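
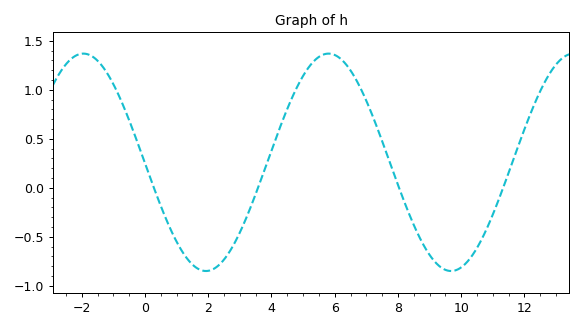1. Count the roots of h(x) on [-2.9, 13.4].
4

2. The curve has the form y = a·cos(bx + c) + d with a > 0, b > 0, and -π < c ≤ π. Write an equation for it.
y = 1.11cos(0.81x + 1.58) + 0.26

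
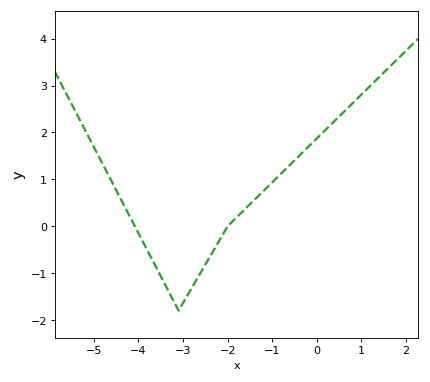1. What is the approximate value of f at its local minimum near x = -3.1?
-1.8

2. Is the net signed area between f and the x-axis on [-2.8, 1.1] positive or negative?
positive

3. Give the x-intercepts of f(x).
-4.08, -2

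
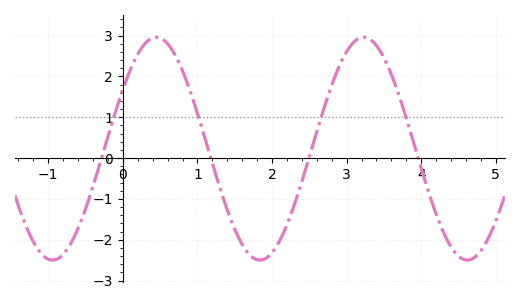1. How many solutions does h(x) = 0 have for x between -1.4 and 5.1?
4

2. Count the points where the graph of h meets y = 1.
4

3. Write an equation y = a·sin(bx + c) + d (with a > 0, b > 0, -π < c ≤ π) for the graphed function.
y = 2.73sin(2.3x + 0.56) + 0.23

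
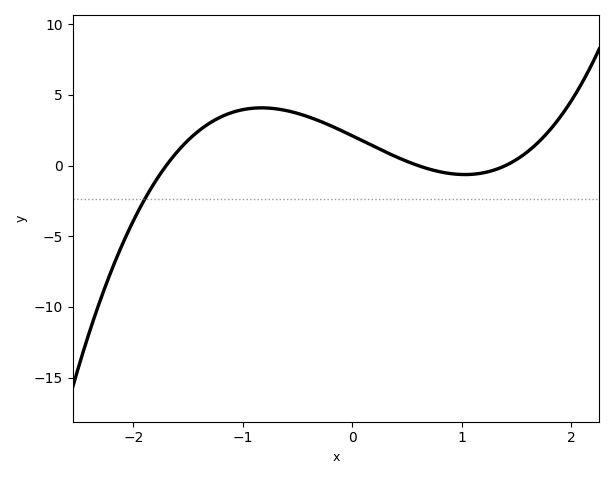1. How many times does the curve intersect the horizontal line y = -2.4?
1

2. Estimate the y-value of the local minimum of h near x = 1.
-0.638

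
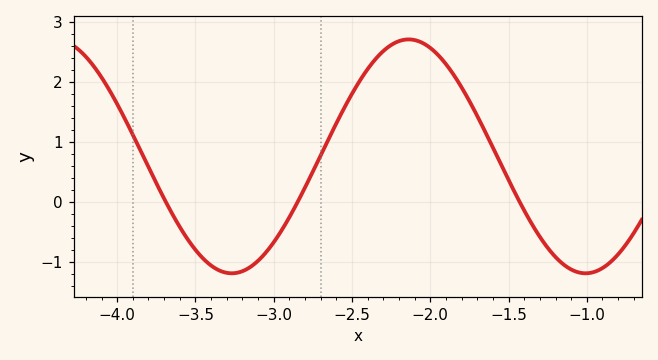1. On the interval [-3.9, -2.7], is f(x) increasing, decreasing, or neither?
neither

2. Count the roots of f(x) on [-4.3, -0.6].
3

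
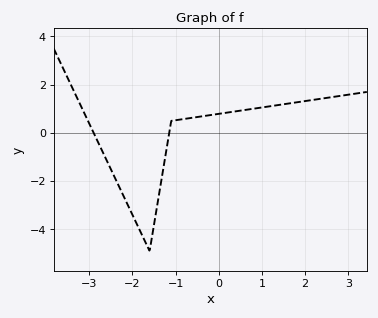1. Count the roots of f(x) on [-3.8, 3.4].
2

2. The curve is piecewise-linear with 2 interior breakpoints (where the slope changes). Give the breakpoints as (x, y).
(-1.6, -4.9); (-1.1, 0.5)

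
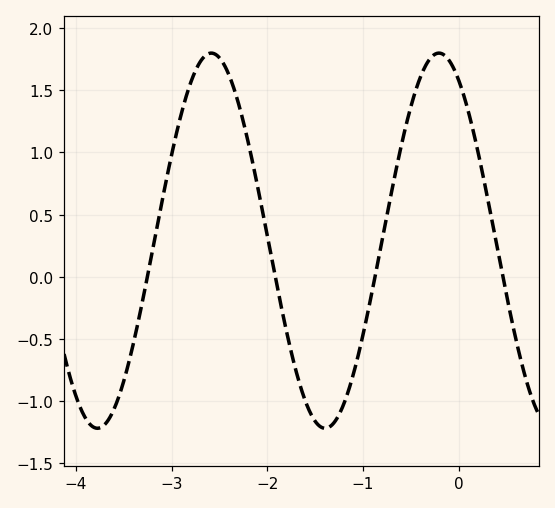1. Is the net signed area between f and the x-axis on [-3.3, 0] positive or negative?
positive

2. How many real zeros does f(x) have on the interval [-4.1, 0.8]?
4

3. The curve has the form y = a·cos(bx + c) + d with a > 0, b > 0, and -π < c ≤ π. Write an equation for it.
y = 1.51cos(2.6x + 0.54) + 0.29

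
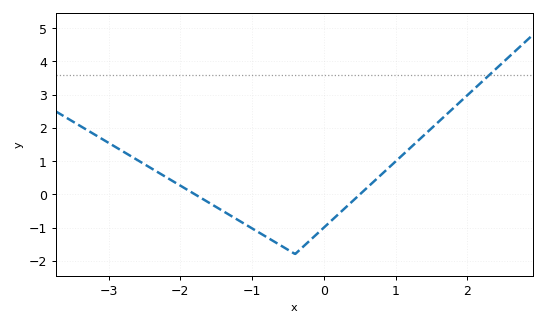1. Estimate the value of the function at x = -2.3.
0.648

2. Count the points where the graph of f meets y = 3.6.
1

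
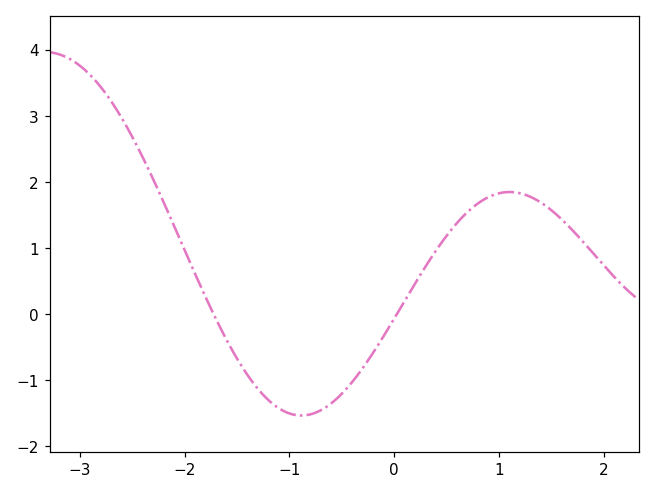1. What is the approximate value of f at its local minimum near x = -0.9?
-1.5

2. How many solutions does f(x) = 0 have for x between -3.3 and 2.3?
2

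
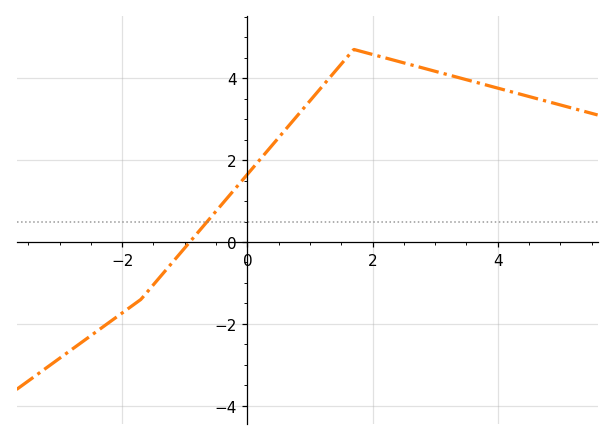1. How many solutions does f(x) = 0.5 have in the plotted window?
1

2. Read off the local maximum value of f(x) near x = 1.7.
4.6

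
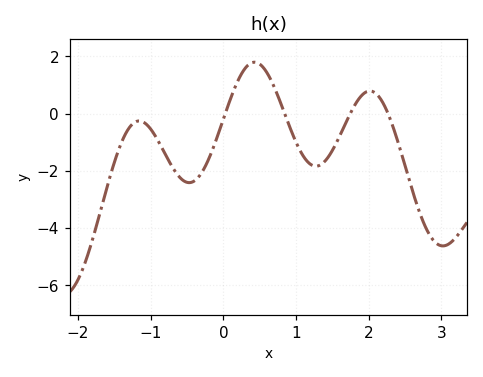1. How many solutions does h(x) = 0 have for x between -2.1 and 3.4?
4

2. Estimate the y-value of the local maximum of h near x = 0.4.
1.8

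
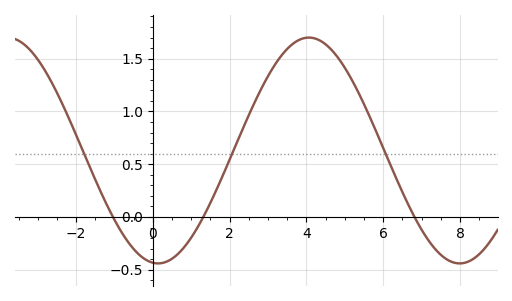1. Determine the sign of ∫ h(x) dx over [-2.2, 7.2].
positive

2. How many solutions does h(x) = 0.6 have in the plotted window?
3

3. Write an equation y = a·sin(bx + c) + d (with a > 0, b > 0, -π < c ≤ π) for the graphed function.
y = 1.07sin(0.8x - 1.7) + 0.63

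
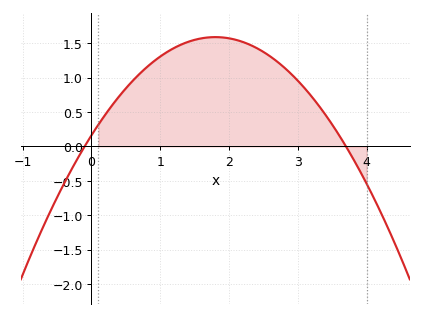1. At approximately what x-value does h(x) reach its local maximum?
1.8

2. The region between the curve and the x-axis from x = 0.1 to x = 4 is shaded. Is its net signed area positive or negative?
positive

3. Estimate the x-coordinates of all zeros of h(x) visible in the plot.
-0.1, 3.7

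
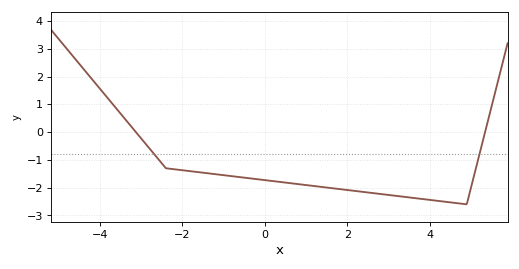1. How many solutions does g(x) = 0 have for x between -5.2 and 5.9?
2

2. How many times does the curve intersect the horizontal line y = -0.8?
2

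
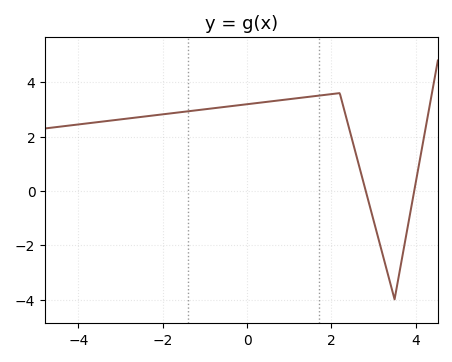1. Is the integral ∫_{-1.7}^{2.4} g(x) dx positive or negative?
positive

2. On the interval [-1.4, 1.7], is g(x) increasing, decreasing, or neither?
increasing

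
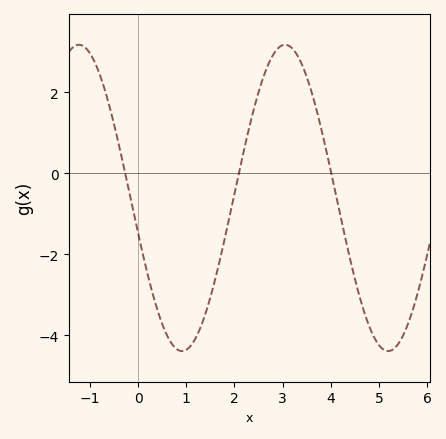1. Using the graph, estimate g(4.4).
-2.2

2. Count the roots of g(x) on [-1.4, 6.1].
3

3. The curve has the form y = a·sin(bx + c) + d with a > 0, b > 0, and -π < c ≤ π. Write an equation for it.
y = 3.78sin(1.5x - 2.9) - 0.61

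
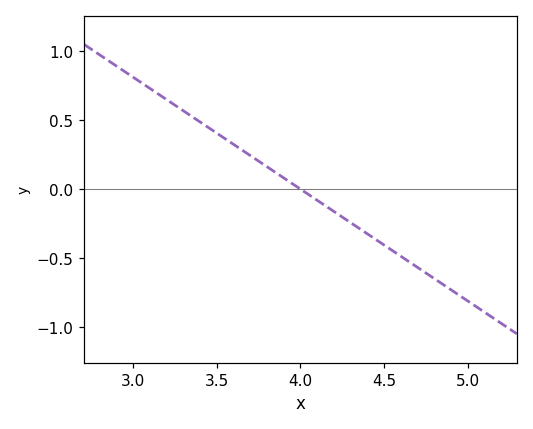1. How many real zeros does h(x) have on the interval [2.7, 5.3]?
1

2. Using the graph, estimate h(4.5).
-0.405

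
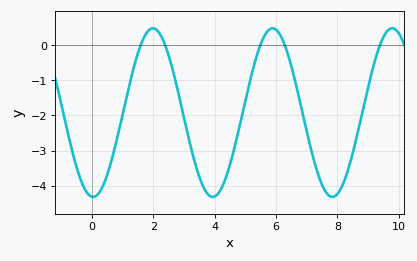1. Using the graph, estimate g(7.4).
-3.75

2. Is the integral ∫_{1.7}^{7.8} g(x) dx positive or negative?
negative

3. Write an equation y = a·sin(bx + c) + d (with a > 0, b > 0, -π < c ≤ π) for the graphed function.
y = 2.4sin(1.61x - 1.62) - 1.92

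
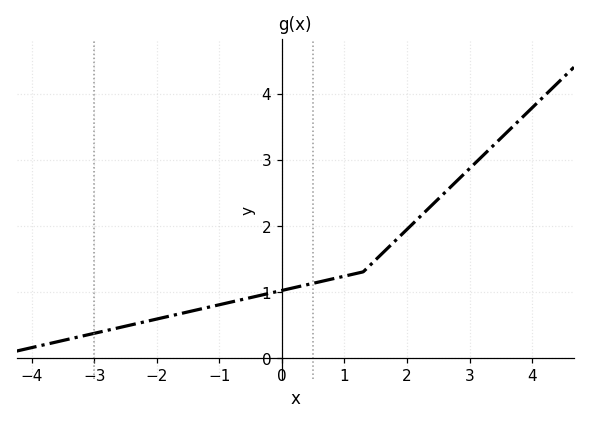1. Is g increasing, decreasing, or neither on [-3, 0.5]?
increasing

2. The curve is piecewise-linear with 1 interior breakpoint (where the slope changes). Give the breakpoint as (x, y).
(1.3, 1.3)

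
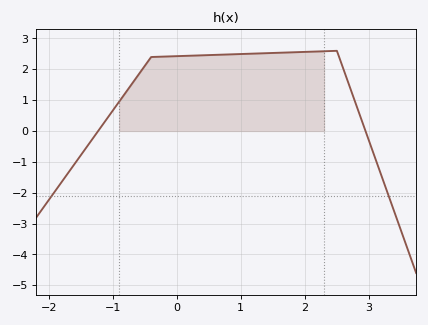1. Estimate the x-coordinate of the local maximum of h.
2.5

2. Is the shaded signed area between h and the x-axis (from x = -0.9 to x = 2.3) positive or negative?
positive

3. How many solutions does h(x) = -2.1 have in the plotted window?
2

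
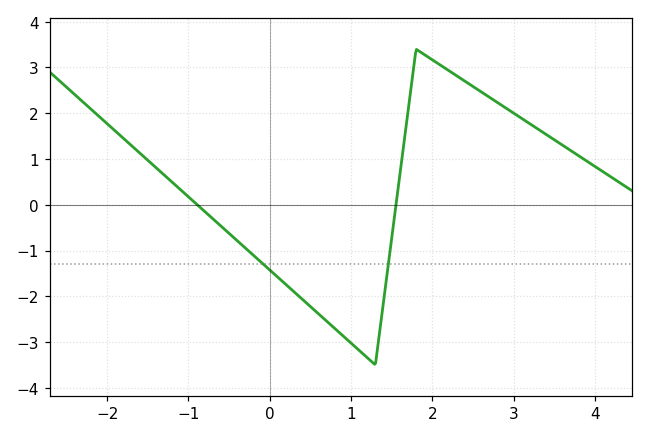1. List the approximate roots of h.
-0.891, 1.55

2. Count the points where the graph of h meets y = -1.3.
2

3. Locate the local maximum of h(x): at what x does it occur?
1.8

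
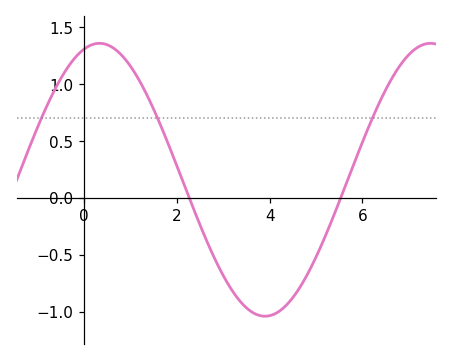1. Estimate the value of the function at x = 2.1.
0.2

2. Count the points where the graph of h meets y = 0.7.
3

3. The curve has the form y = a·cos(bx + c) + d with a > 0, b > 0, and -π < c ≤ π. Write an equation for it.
y = 1.2cos(0.88x - 0.29) + 0.16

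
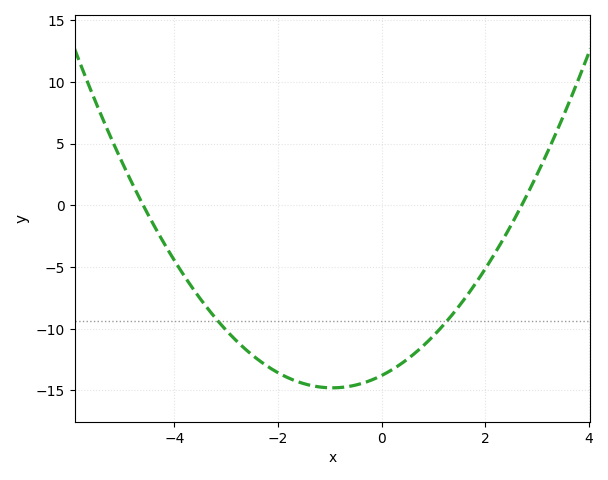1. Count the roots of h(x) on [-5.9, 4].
2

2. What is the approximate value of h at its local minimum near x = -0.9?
-14.8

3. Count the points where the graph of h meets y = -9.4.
2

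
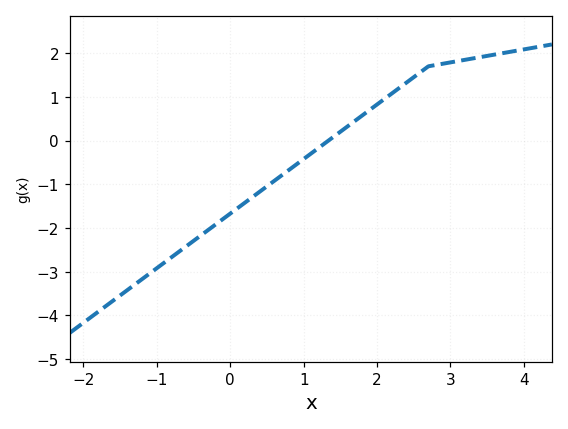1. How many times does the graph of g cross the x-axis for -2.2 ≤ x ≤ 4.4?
1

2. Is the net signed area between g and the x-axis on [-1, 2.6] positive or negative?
negative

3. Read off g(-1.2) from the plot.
-3.2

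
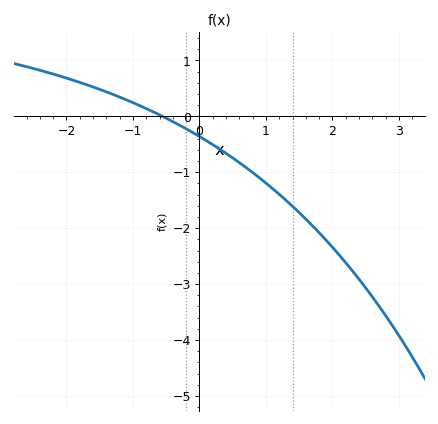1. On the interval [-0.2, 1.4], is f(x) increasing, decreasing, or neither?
decreasing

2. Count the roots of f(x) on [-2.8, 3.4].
1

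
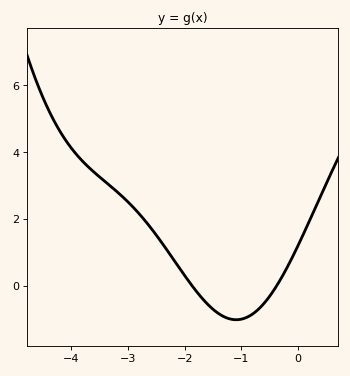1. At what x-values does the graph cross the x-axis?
-1.87, -0.374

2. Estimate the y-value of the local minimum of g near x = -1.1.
-1.02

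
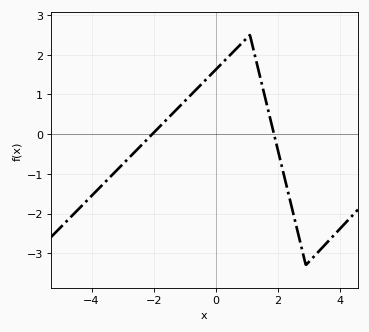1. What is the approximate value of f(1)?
2.42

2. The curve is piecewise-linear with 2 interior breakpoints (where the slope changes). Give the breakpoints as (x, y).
(1.1, 2.5); (2.9, -3.3)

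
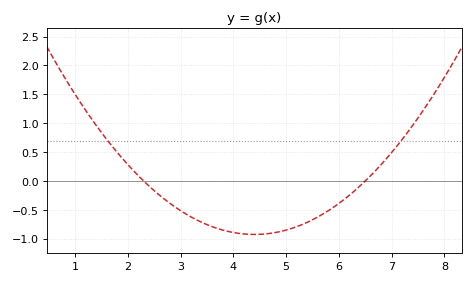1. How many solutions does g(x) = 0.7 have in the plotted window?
2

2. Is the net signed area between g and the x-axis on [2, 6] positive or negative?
negative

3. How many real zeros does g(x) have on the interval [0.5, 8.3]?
2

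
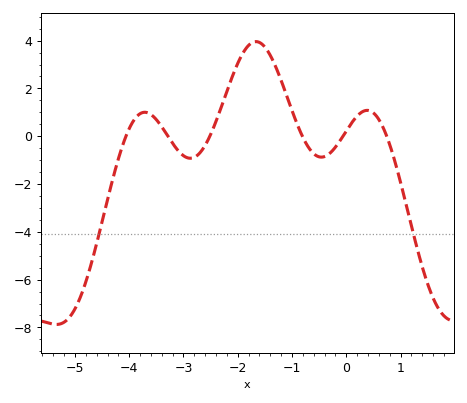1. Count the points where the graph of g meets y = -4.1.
2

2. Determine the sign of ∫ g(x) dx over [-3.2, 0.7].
positive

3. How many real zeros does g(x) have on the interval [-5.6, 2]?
6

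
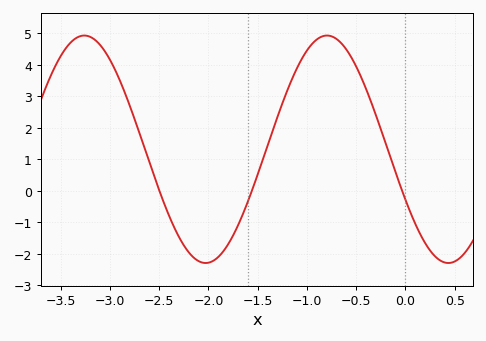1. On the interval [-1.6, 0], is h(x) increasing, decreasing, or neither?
neither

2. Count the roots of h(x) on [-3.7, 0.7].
3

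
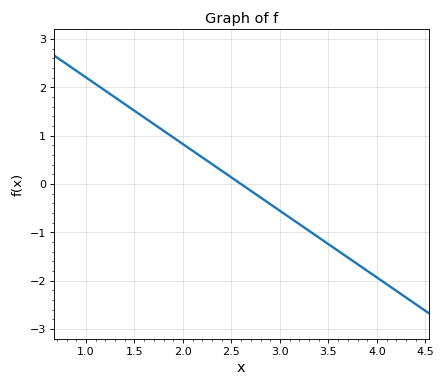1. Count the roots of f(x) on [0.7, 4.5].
1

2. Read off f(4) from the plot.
-1.93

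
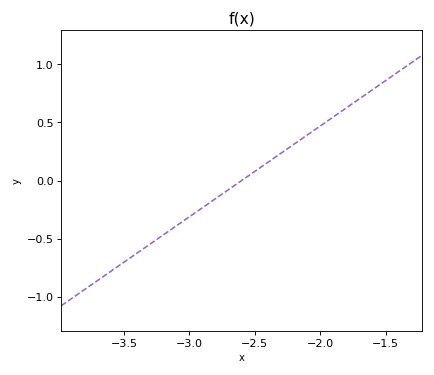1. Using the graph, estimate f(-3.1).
-0.39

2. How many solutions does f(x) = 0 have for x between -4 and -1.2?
1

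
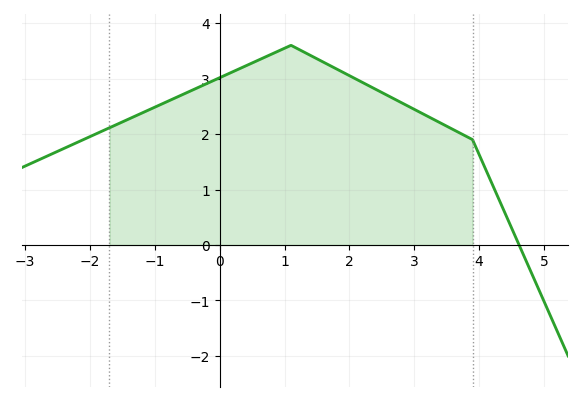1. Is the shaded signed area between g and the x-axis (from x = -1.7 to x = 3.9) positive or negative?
positive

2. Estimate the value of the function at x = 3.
2.4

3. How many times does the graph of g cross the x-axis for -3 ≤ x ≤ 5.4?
1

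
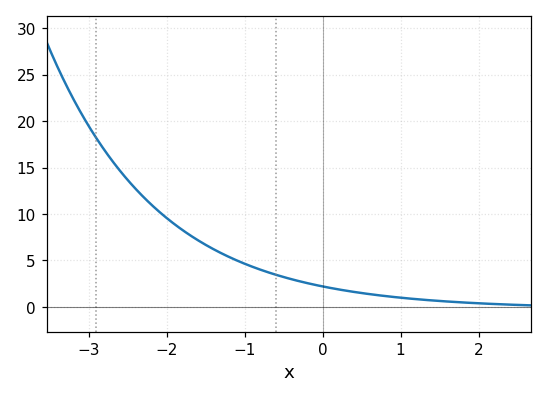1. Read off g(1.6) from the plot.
0.576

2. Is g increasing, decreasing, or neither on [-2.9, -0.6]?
decreasing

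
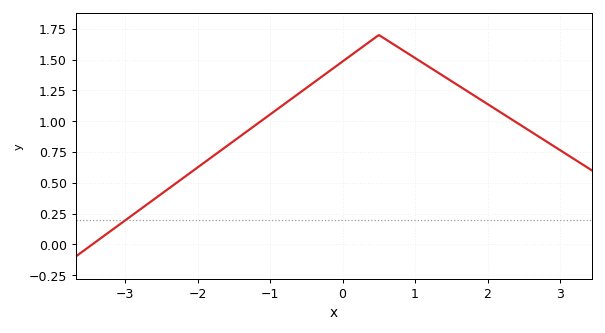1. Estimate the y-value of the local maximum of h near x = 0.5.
1.7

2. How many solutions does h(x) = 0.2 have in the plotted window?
1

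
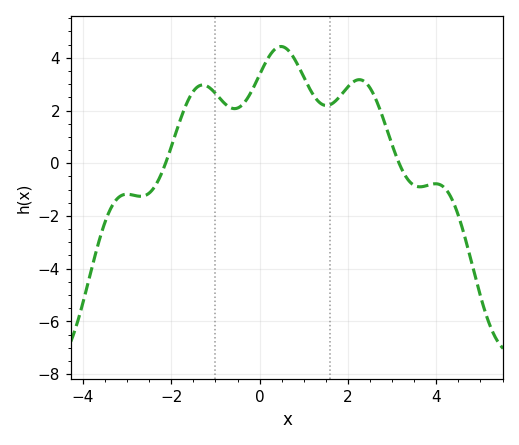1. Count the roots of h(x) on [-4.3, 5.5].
2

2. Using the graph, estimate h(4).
-0.8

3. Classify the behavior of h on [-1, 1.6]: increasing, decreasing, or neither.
neither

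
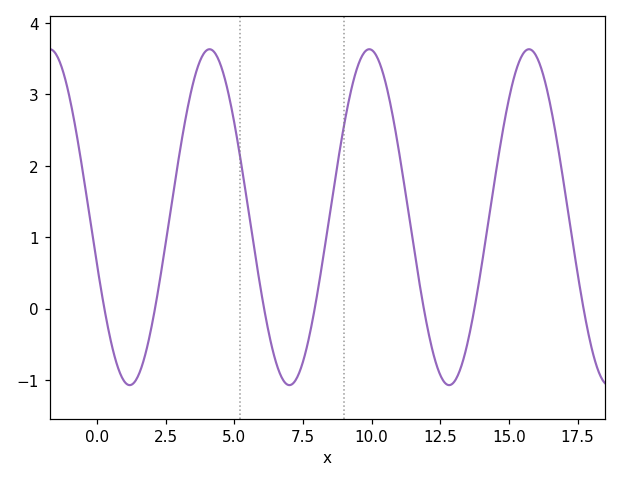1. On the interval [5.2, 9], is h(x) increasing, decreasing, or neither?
neither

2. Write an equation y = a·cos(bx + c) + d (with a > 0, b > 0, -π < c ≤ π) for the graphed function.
y = 2.35cos(1.1x + 1.9) + 1.28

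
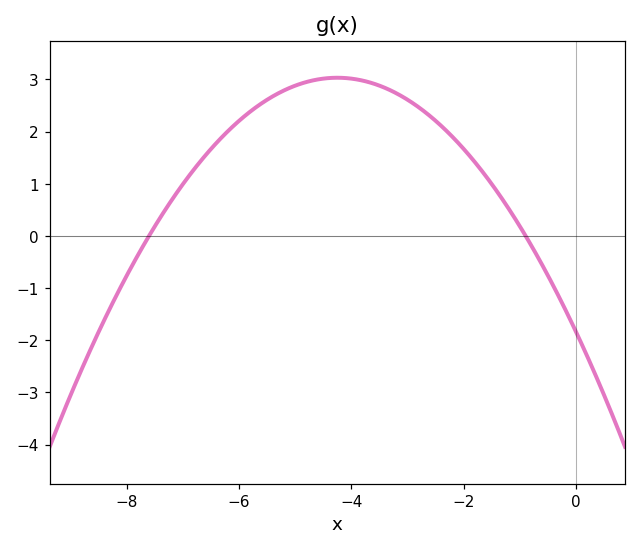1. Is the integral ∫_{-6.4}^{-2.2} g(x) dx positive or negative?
positive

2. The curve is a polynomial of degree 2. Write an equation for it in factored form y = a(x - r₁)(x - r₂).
y = -0.27(x + 7.6)(x + 0.9)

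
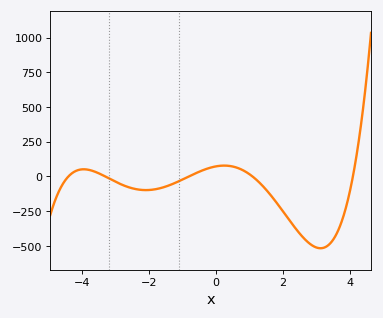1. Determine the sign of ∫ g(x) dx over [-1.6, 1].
positive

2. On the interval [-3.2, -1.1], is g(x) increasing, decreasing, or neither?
neither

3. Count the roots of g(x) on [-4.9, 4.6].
5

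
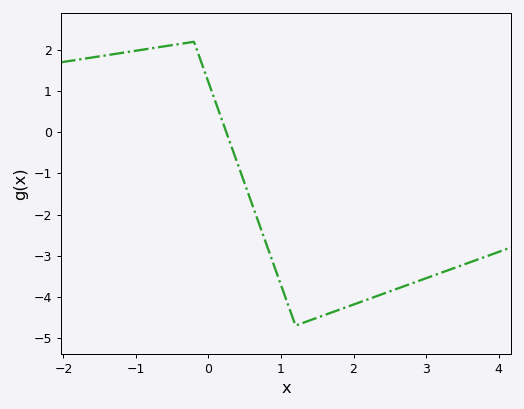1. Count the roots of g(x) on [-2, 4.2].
1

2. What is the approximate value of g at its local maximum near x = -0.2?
2.2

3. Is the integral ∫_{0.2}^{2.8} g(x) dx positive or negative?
negative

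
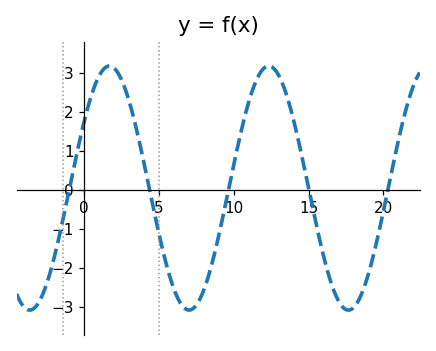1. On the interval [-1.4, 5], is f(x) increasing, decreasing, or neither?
neither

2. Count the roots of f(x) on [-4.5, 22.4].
5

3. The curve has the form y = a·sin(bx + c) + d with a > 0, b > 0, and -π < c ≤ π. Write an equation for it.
y = 3.13sin(0.59x + 0.58) + 0.06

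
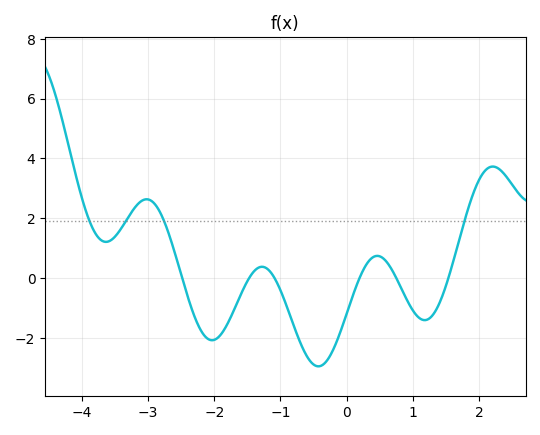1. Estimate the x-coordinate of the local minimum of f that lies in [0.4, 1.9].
1.2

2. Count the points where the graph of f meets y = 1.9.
4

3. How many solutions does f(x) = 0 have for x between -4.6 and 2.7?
6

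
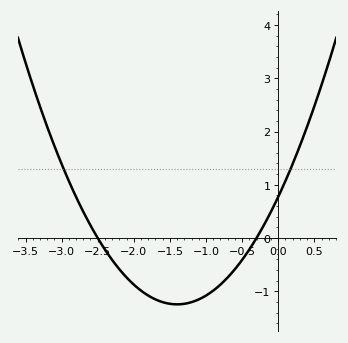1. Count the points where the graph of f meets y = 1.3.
2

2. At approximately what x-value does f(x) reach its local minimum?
-1.4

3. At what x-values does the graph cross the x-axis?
-2.5, -0.3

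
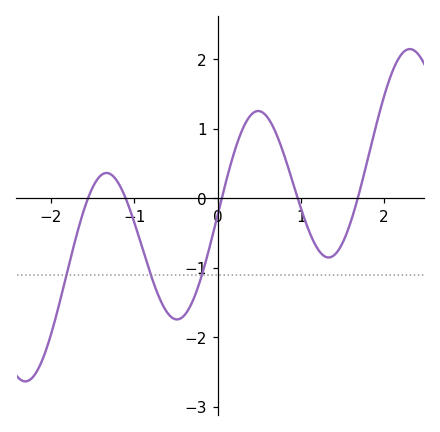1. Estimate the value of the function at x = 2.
1.47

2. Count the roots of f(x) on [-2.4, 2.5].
5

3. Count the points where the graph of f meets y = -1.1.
3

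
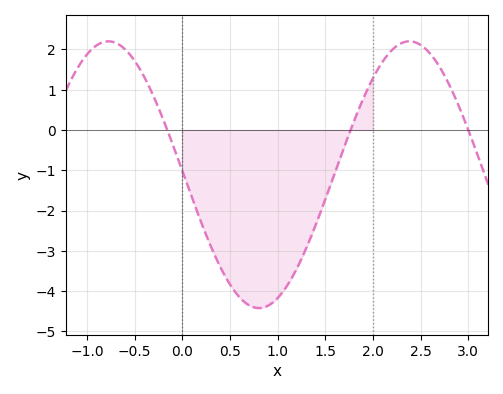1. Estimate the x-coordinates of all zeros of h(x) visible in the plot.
-0.2, 1.8, 3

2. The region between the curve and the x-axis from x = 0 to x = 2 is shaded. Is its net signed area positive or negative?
negative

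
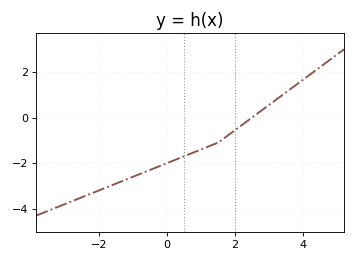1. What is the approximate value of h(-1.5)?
-2.9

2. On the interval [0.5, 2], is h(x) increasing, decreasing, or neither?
increasing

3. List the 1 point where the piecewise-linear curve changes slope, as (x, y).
(1.5, -1.1)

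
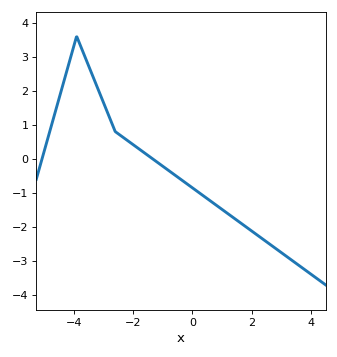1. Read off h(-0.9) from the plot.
-0.279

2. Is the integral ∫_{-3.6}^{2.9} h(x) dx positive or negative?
negative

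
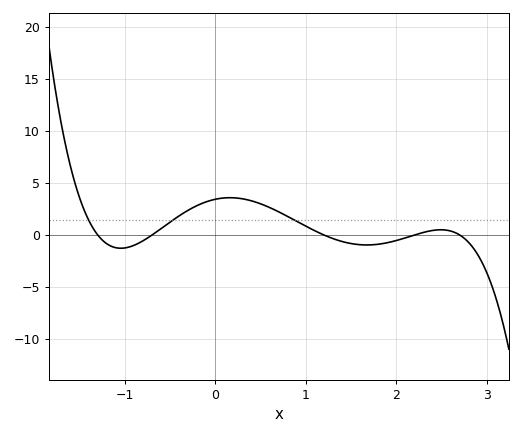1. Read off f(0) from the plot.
3.5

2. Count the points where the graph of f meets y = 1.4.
3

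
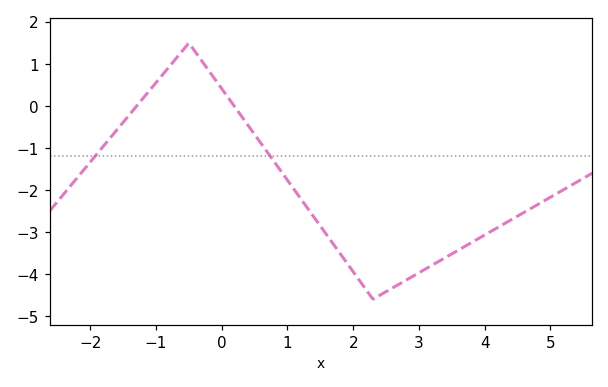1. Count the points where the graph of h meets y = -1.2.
2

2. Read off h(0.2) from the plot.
-0.025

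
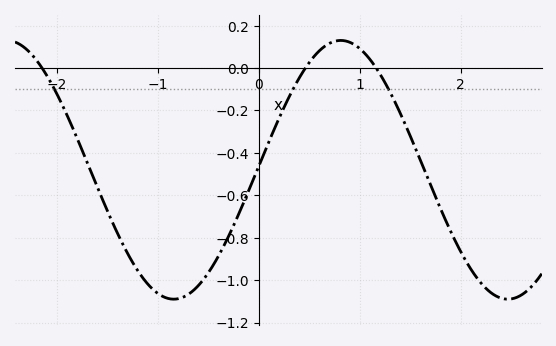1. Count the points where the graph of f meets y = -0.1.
3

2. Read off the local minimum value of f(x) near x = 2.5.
-1.08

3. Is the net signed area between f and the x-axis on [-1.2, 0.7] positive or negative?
negative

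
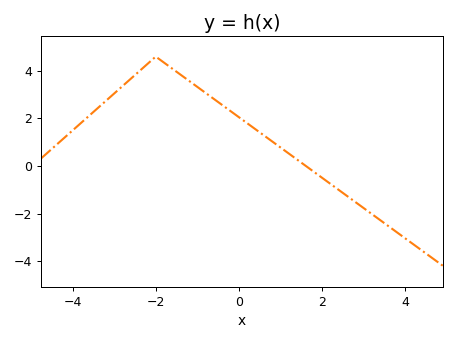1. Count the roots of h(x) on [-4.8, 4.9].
1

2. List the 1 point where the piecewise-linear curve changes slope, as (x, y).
(-2, 4.6)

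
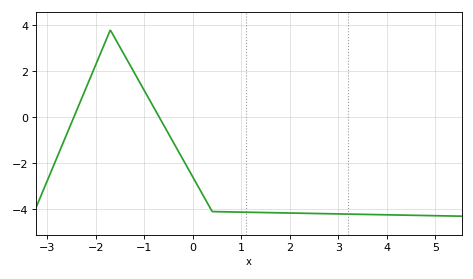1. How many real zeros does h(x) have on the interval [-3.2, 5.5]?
2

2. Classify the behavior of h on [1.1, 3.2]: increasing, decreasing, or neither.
decreasing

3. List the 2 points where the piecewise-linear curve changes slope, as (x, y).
(-1.7, 3.8); (0.4, -4.1)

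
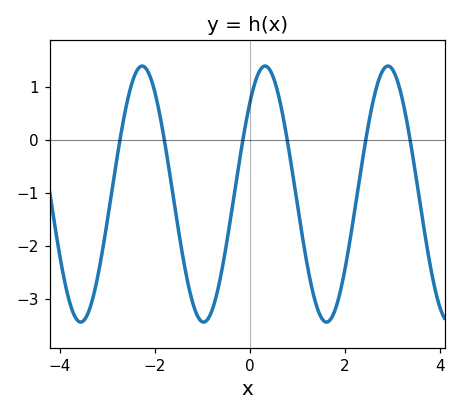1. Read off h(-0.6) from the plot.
-2.5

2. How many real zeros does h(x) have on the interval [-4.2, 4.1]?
6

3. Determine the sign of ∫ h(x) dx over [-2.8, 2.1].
negative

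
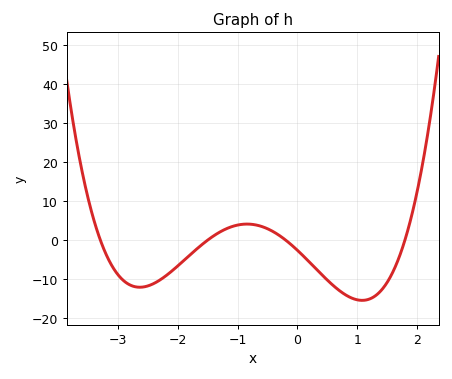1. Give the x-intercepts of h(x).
-3.3, -1.5, -0.2, 1.8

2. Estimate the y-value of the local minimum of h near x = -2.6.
-12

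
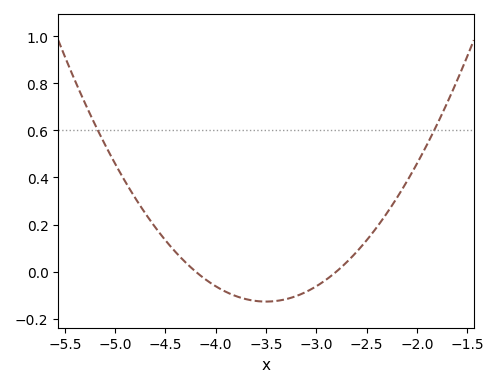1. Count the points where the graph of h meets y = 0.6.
2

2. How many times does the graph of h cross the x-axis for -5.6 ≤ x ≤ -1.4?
2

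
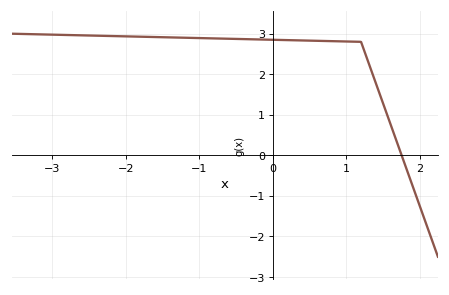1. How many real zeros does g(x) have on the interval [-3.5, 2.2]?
1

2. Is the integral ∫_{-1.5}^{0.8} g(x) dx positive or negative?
positive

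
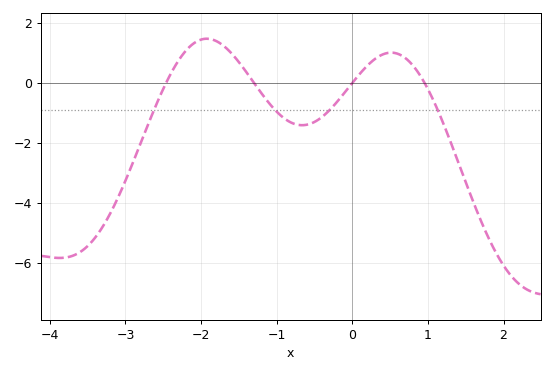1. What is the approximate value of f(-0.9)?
-1.18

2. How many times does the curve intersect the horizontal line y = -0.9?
4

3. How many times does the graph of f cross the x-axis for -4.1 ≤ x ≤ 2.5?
4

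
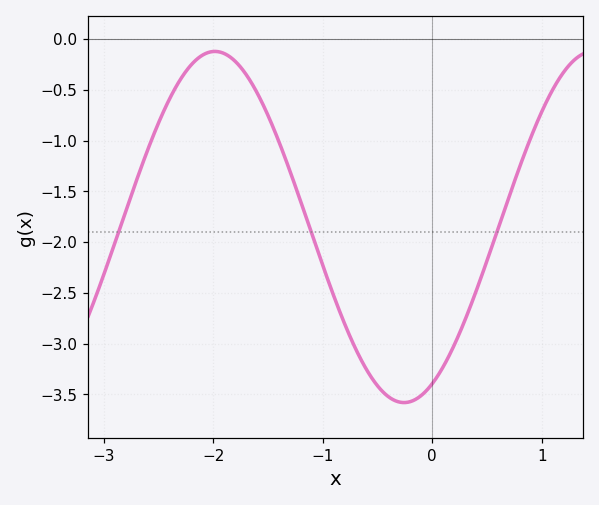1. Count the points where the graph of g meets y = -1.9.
3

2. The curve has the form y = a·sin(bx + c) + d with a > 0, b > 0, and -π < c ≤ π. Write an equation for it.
y = 1.73sin(1.8x - 1.1) - 1.85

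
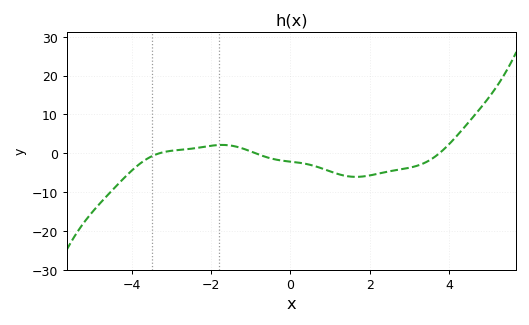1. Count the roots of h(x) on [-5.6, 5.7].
3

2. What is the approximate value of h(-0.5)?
-1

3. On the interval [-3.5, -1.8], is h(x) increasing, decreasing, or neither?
increasing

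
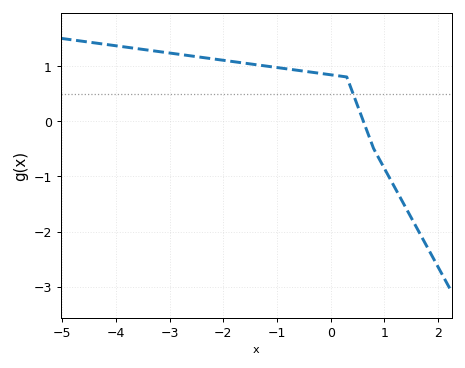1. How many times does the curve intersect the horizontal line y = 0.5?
1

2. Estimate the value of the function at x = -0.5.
0.9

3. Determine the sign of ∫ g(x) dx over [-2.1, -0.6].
positive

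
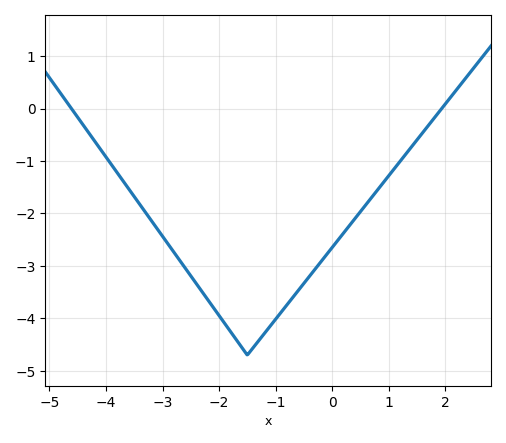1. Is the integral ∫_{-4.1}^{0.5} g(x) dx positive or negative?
negative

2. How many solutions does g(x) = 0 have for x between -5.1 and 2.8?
2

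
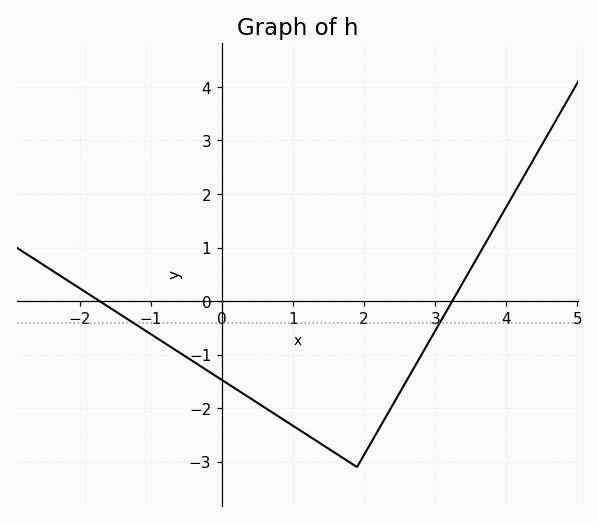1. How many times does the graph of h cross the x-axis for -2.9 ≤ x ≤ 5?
2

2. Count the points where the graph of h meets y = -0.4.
2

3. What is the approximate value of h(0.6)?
-1.99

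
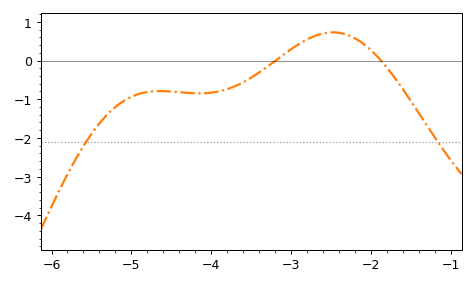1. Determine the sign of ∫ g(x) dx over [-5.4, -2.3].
negative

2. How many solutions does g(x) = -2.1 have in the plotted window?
2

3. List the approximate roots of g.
-3.19, -1.87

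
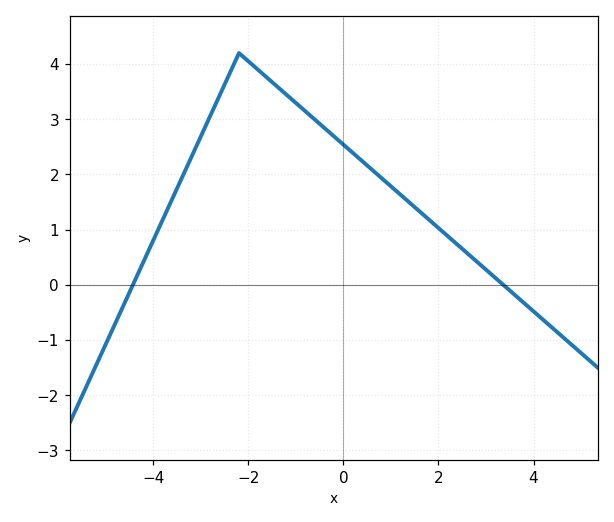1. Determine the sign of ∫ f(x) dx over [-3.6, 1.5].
positive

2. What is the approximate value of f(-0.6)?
3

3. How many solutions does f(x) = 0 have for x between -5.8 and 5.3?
2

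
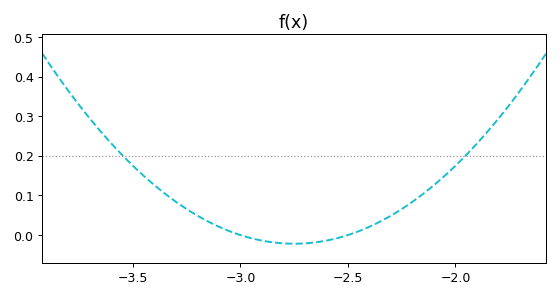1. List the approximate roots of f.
-3, -2.5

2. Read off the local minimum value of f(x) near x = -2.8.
-0.022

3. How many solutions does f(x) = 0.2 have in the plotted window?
2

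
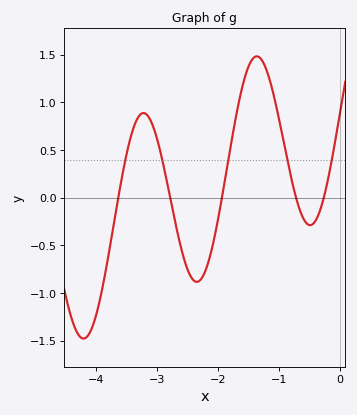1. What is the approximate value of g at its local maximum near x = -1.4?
1.48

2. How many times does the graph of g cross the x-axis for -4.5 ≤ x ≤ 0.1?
5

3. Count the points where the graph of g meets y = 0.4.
5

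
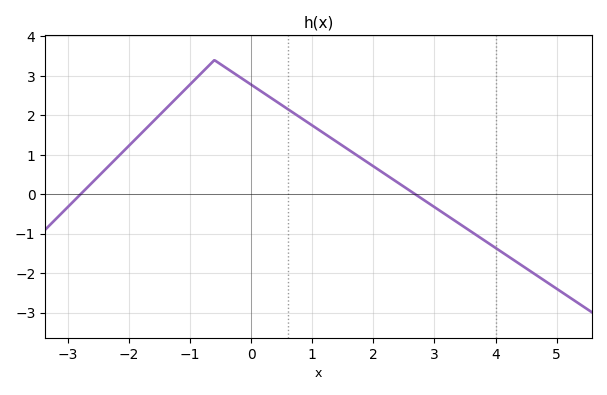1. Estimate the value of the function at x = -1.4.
2.16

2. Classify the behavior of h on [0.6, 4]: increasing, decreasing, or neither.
decreasing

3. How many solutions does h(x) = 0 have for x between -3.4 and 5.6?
2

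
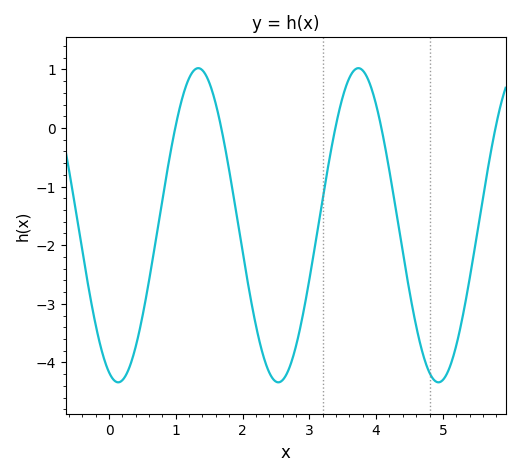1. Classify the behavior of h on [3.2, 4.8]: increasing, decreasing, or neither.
neither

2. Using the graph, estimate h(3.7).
1.01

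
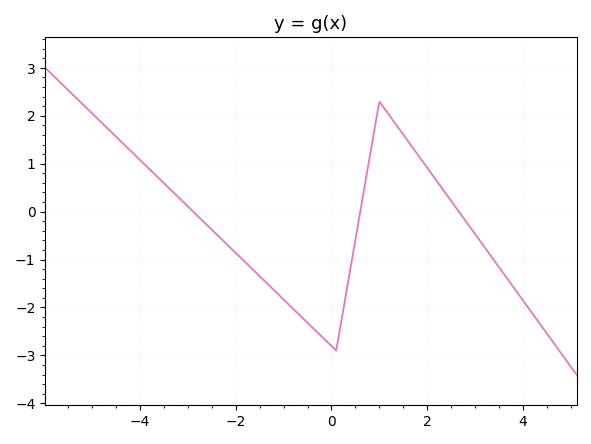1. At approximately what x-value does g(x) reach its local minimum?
0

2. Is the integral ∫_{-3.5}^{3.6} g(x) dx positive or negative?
negative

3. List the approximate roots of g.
-2.8, 0.6, 2.6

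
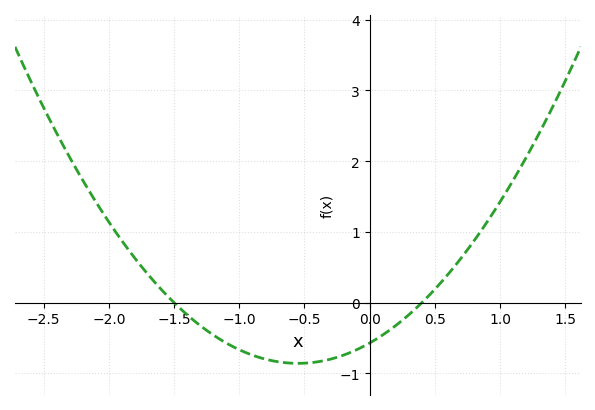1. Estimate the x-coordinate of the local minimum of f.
-0.55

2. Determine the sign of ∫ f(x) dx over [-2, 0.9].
negative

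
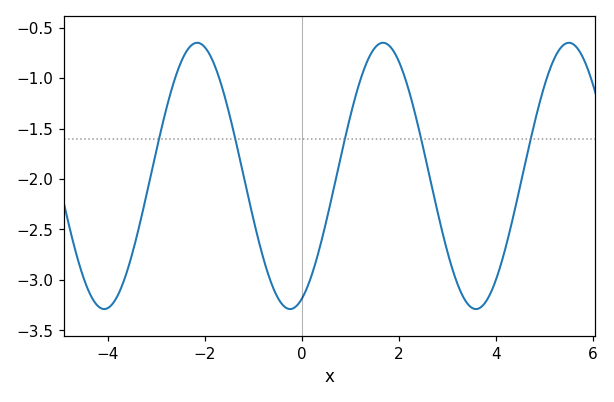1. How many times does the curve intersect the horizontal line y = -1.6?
5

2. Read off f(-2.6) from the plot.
-1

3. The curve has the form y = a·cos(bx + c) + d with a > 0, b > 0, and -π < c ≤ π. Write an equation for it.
y = 1.32cos(1.6x - 2.8) - 1.97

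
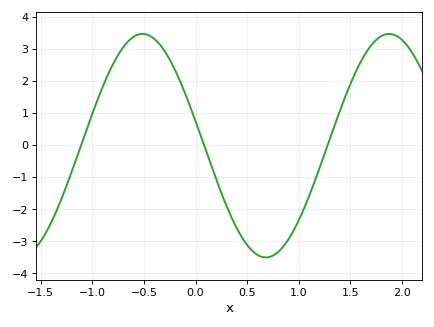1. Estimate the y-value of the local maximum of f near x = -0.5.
3.47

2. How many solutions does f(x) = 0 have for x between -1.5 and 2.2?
3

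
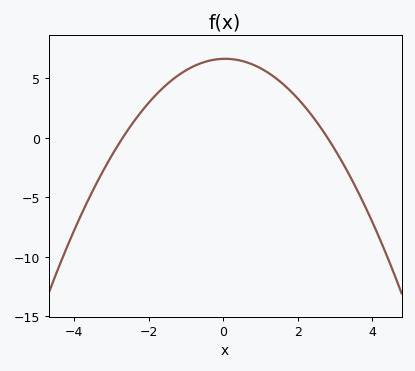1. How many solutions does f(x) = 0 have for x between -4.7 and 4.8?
2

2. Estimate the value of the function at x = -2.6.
0.5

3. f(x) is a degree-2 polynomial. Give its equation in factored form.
y = -0.88(x + 2.7)(x - 2.8)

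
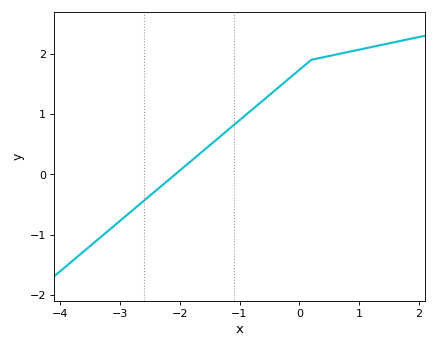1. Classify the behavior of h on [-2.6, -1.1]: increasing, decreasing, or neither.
increasing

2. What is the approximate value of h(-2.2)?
-0.1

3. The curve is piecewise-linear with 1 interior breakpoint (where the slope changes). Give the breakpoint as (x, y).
(0.2, 1.9)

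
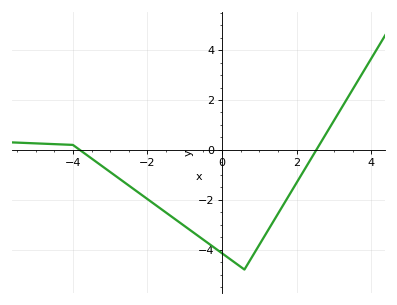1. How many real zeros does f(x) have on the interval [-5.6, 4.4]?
2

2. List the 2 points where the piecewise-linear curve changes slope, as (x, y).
(-4, 0.2); (0.6, -4.8)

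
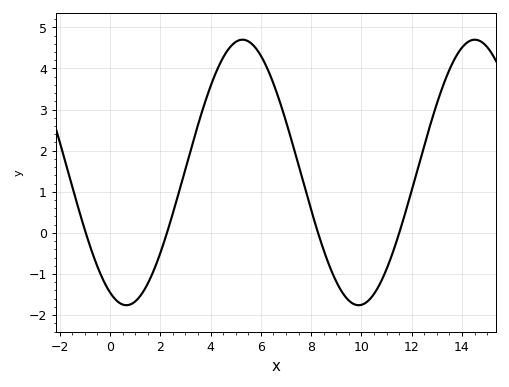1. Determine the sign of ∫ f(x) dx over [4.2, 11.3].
positive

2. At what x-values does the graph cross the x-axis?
-1, 2.5, 8.5, 11.5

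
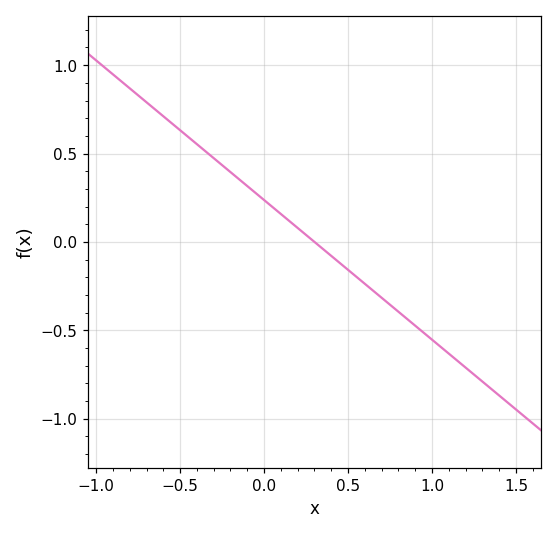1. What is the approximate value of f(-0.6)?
0.7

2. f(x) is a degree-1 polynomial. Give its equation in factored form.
y = -0.79(x - 0.3)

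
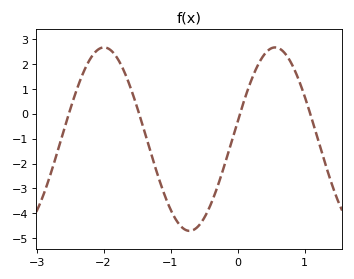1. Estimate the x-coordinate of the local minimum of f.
-0.716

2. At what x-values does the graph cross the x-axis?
-2.52, -1.47, 0.036, 1.09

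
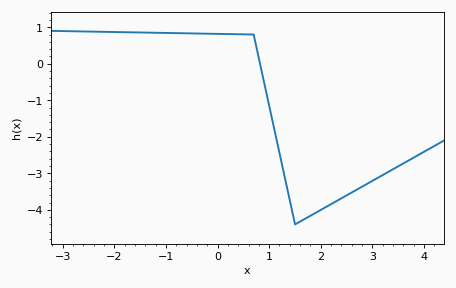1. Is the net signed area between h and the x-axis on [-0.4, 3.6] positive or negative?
negative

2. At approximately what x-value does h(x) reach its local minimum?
1.6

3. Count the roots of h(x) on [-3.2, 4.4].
1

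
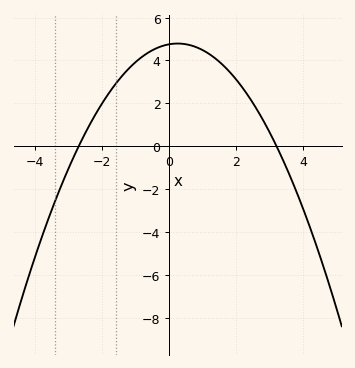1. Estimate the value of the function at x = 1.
4.4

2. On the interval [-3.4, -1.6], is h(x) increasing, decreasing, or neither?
increasing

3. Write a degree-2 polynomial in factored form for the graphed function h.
y = -0.55(x + 2.7)(x - 3.2)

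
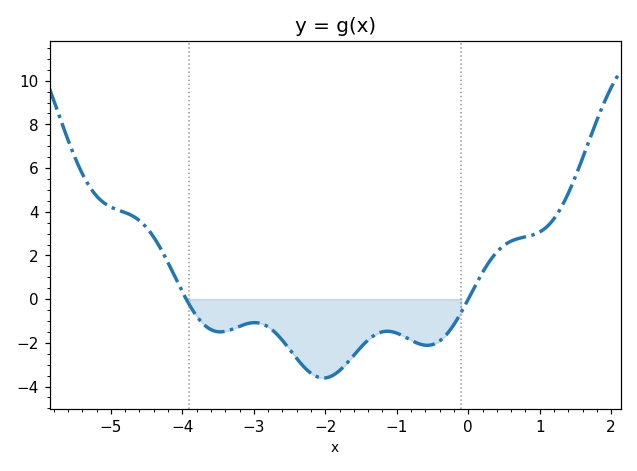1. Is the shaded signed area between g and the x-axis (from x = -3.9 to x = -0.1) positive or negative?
negative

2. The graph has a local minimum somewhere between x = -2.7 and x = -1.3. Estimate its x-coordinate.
-2.03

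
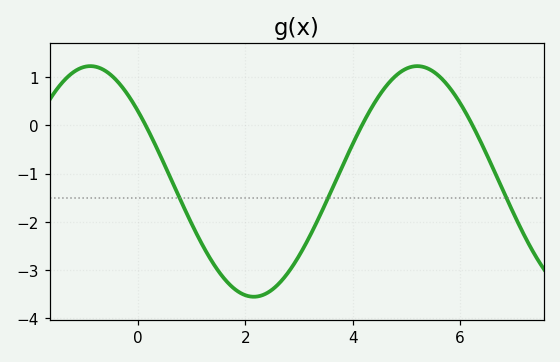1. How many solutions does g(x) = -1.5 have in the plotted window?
3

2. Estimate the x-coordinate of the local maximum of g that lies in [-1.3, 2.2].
-0.8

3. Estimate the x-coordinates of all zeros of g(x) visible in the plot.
0.2, 4.2, 6.2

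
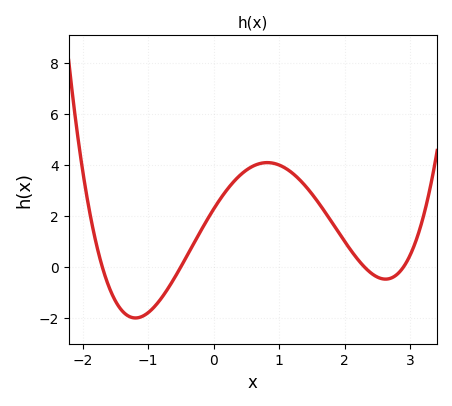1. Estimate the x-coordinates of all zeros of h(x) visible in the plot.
-1.7, -0.5, 2.3, 2.9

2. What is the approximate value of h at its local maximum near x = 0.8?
4.1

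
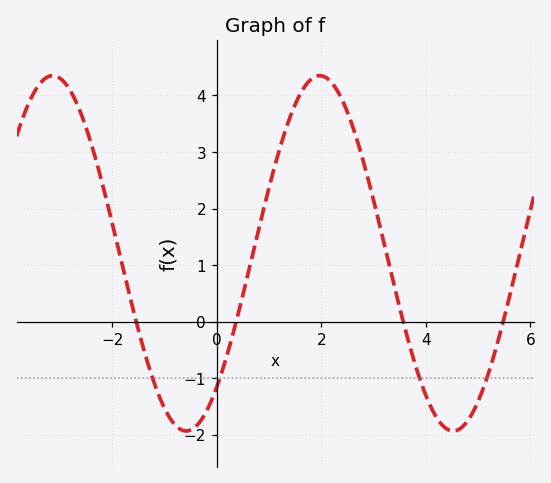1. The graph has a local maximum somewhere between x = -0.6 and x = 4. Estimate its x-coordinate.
2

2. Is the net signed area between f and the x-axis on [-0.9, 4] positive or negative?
positive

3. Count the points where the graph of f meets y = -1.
4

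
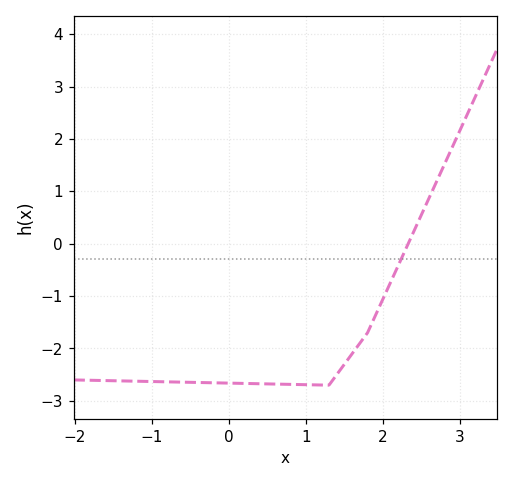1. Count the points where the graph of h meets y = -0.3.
1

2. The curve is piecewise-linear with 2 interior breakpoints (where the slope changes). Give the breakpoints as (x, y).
(1.3, -2.7); (1.8, -1.7)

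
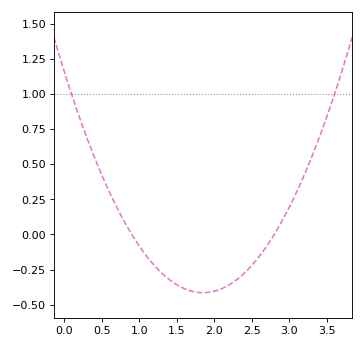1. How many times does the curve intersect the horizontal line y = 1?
2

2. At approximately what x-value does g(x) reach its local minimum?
1.8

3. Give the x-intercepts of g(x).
0.9, 2.8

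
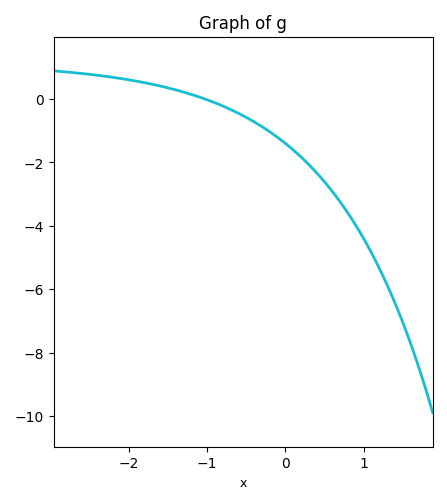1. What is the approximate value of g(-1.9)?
0.6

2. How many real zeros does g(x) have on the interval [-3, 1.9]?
1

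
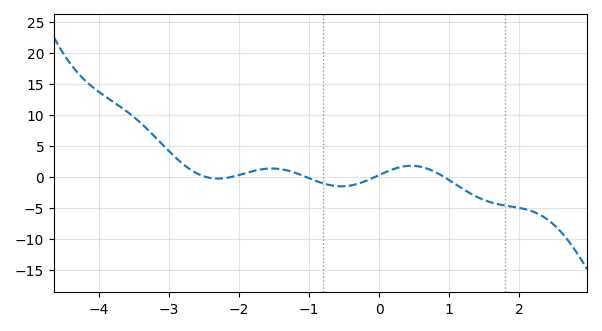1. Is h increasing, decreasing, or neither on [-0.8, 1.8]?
neither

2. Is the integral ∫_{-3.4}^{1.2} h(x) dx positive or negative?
positive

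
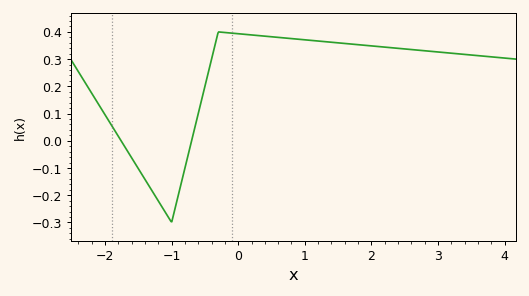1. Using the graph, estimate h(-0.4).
0.3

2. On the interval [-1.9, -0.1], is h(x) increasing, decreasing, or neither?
neither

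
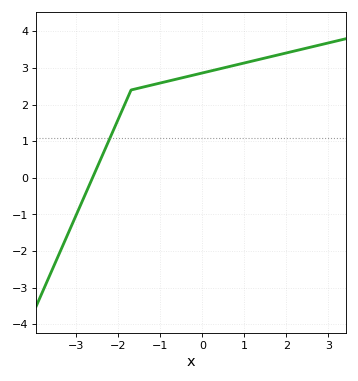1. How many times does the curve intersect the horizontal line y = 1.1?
1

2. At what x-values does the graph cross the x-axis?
-2.62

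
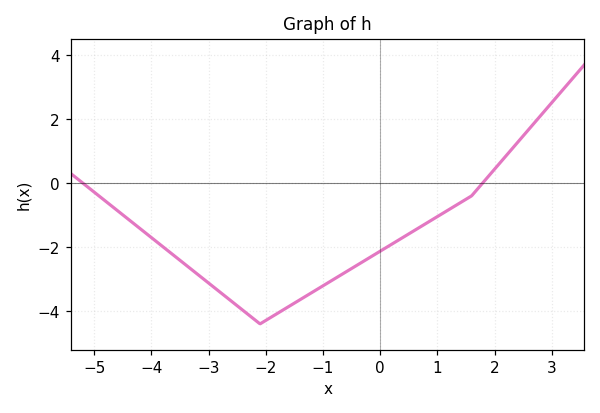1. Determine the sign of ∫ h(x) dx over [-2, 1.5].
negative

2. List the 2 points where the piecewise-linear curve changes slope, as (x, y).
(-2.1, -4.4); (1.6, -0.4)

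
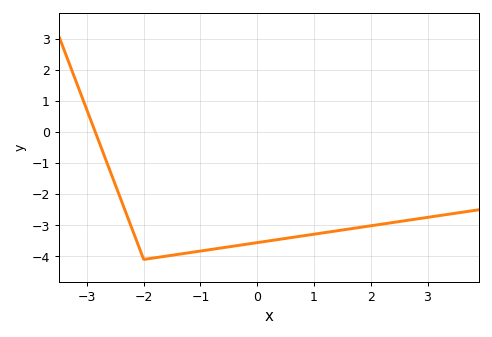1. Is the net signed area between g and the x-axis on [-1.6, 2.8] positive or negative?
negative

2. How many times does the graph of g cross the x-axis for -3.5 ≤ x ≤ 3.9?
1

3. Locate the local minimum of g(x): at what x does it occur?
-2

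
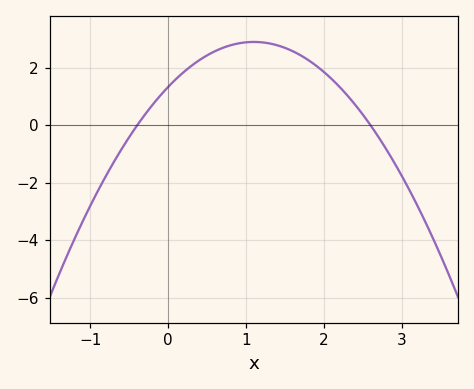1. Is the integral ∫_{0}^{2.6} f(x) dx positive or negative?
positive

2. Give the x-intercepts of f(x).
-0.4, 2.6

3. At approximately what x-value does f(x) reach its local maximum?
1.1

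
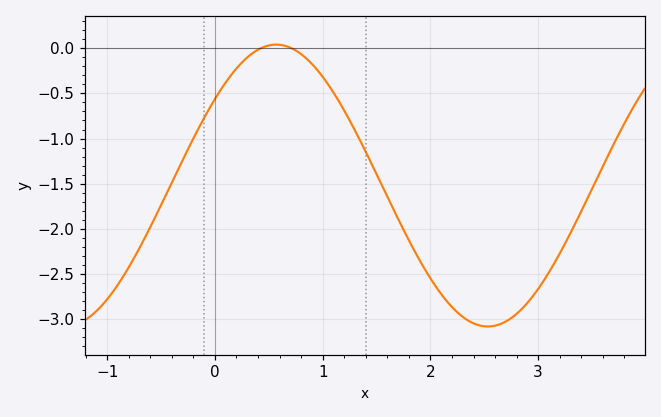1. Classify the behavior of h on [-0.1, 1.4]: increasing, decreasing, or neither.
neither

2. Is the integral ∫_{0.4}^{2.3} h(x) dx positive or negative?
negative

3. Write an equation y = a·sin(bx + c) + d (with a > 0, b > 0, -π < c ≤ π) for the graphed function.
y = 1.56sin(1.6x + 0.66) - 1.52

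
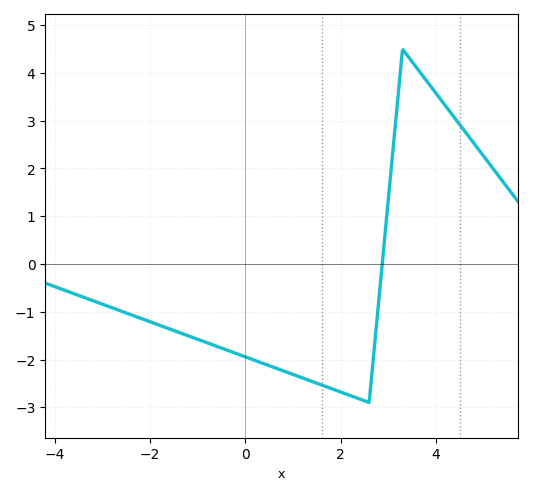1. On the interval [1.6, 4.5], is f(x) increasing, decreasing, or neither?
neither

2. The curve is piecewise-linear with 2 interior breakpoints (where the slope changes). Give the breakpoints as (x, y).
(2.6, -2.9); (3.3, 4.5)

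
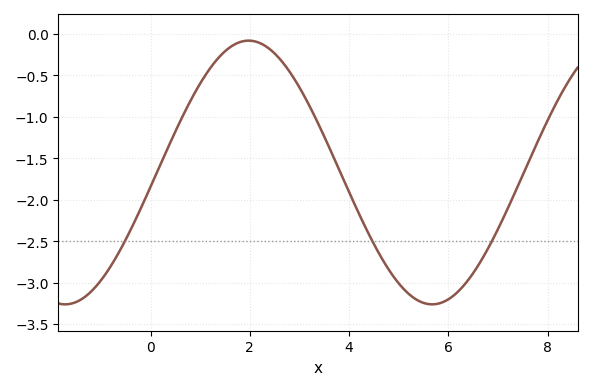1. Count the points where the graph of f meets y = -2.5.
3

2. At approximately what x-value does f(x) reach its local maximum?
2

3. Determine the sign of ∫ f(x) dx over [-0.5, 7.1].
negative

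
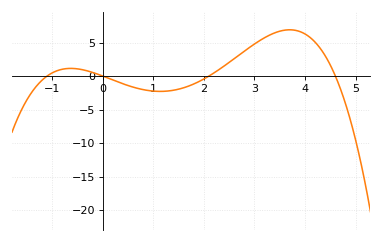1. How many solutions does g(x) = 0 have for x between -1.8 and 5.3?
4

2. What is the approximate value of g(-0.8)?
1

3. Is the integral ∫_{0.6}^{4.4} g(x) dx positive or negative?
positive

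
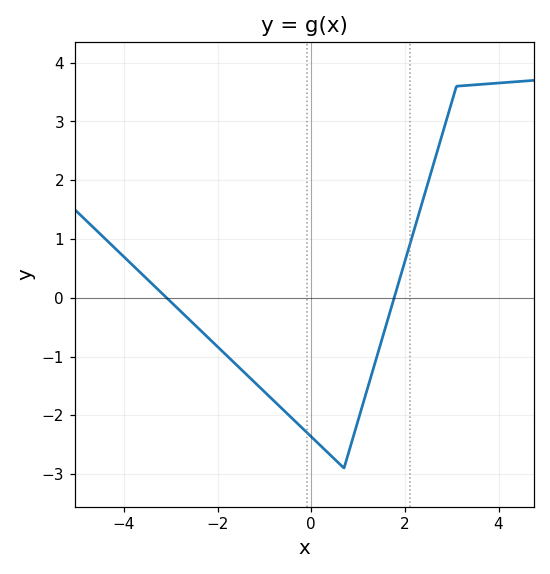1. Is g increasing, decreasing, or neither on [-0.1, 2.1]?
neither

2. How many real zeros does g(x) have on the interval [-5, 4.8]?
2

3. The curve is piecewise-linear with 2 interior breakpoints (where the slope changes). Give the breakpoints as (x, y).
(0.7, -2.9); (3.1, 3.6)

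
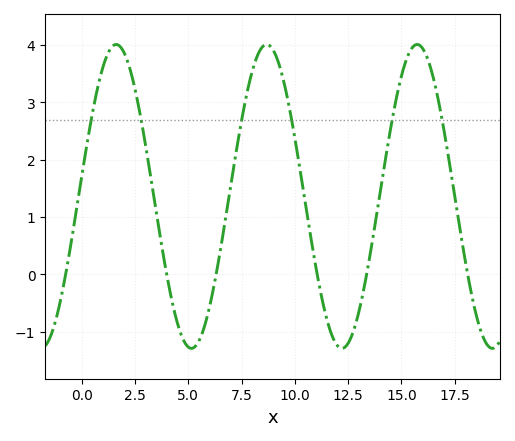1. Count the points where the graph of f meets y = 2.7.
6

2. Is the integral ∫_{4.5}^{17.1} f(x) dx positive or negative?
positive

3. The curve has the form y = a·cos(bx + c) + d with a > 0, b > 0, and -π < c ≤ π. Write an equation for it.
y = 2.65cos(0.89x - 1.4) + 1.36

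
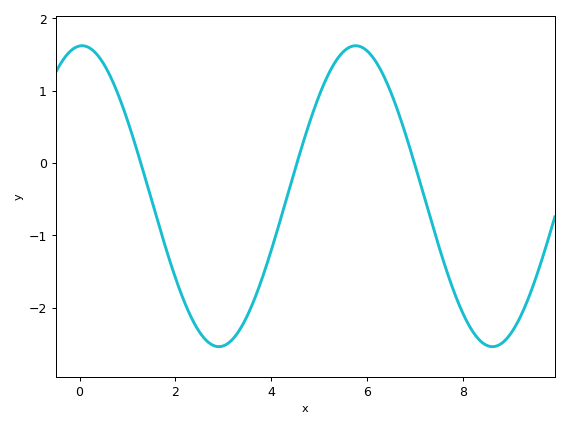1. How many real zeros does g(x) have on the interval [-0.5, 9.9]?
3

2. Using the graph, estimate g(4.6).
0.1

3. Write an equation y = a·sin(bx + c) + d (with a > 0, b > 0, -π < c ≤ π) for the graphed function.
y = 2.08sin(1.1x + 1.5) - 0.46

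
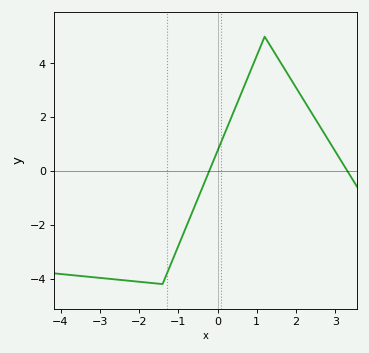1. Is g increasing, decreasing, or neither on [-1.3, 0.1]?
increasing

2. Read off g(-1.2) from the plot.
-3.49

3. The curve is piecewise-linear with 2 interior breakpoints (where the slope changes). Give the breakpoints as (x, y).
(-1.4, -4.2); (1.2, 5)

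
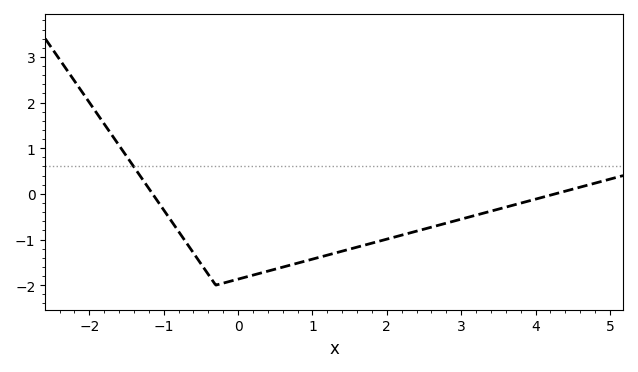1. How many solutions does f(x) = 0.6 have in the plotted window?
1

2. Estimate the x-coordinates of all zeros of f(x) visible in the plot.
-1.15, 4.26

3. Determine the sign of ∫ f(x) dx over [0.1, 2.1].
negative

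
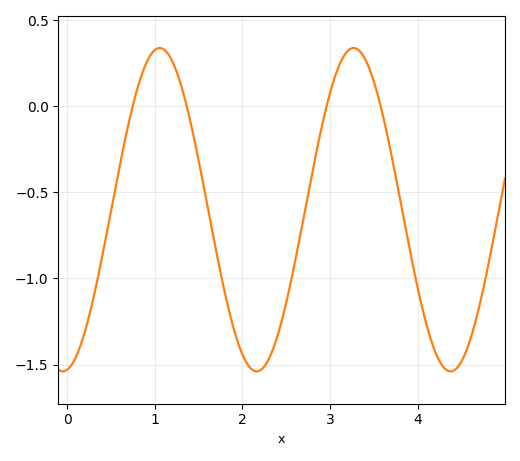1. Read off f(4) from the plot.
-1.05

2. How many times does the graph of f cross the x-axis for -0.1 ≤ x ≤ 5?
4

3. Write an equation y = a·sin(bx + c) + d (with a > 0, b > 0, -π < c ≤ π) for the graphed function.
y = 0.94sin(2.8x - 1.4) - 0.6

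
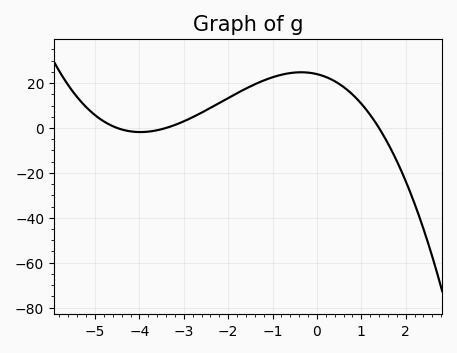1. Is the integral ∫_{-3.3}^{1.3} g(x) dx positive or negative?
positive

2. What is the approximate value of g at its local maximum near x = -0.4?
24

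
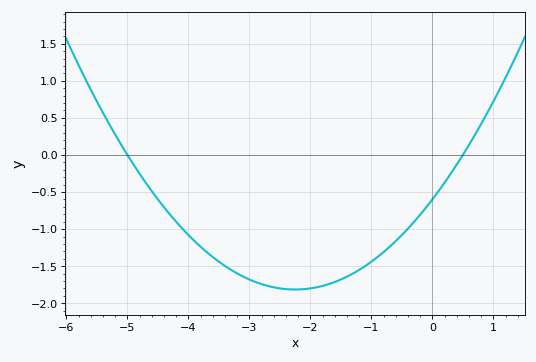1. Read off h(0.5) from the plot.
0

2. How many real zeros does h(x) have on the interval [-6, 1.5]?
2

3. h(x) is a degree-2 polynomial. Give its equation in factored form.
y = 0.24(x + 5)(x - 0.5)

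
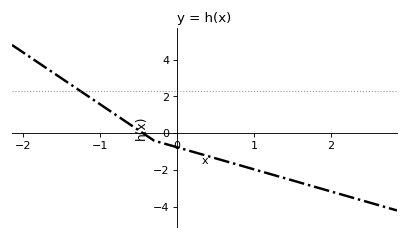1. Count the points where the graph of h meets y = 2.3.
1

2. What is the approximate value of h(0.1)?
-0.881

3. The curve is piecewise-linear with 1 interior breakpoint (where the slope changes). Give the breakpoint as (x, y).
(-0.3, -0.4)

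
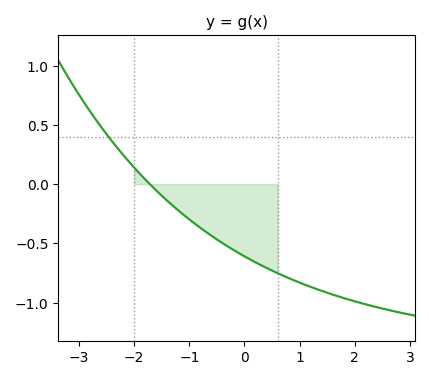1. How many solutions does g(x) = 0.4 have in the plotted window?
1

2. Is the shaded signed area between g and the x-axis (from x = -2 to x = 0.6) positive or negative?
negative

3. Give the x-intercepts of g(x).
-1.7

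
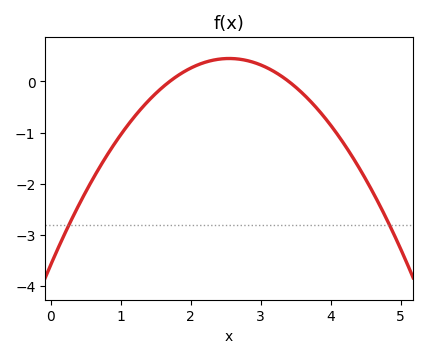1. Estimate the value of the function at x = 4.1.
-1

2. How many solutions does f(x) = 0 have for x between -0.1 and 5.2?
2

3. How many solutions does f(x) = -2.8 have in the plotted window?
2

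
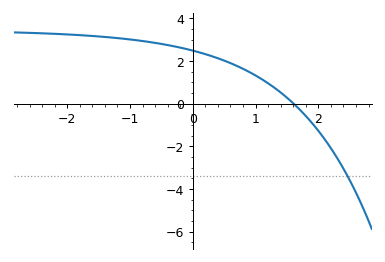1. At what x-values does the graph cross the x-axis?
1.6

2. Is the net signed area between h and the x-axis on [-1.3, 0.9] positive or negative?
positive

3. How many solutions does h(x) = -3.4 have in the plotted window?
1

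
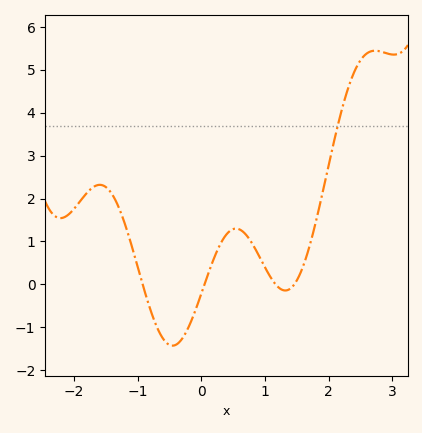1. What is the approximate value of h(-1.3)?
1.8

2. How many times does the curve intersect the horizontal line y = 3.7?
1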